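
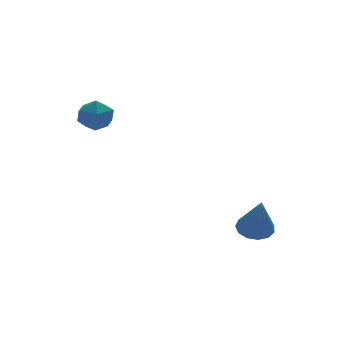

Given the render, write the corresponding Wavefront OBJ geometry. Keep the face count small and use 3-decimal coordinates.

v -2.588 3.604 2.094
v -2.147 3.374 2.861
v -3.333 2.326 2.139
v -2.892 2.096 2.906
v -3.501 2.779 2.916
v -3.04 3.569 2.888
v -2.44 2.131 2.112
v -1.979 2.921 2.084
v -2.055 2.464 2.873
v -2.711 2.864 3.369
v -2.769 2.836 1.631
v -3.425 3.236 2.127
v 2.734 -1.685 -3.117
v 3.401 -2.164 -3.296
v 2.646 -2.515 -1.223
v 3.571 -1.762 -3.112
v 3.474 -1.335 -2.93
v 3.143 -1.02 -2.807
v 2.682 -0.916 -2.783
v 2.237 -1.057 -2.865
v 1.95 -1.396 -3.027
v 1.912 -1.828 -3.218
v 2.135 -2.214 -3.377
v 2.548 -2.432 -3.453
v 3.02 -2.414 -3.423
f 1 12 6
f 1 6 2
f 1 2 8
f 1 8 11
f 1 11 12
f 2 6 10
f 6 12 5
f 12 11 3
f 11 8 7
f 8 2 9
f 4 10 5
f 4 5 3
f 4 3 7
f 4 7 9
f 4 9 10
f 5 10 6
f 3 5 12
f 7 3 11
f 9 7 8
f 10 9 2
f 14 13 16
f 14 16 15
f 16 13 17
f 16 17 15
f 17 13 18
f 17 18 15
f 18 13 19
f 18 19 15
f 19 13 20
f 19 20 15
f 20 13 21
f 20 21 15
f 21 13 22
f 21 22 15
f 22 13 23
f 22 23 15
f 23 13 24
f 23 24 15
f 24 13 25
f 24 25 15
f 25 13 14
f 25 14 15



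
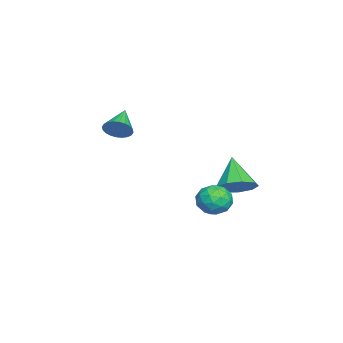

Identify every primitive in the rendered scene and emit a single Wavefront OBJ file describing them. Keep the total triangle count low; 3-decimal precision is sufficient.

v 1.726 3.034 -0.091
v 2.563 3.043 -0.373
v 1.837 1.637 0.193
v 2.674 1.646 -0.089
v 2.456 2.061 0.66
v 2.387 2.924 0.484
v 2.013 1.756 -0.664
v 1.944 2.619 -0.84
v 2.74 2.253 -0.727
v 3.014 2.441 0.091
v 1.386 2.239 -0.271
v 1.66 2.427 0.547
v 2.135 3.161 -0.257
v 2.265 1.519 0.077
v 2.137 1.763 0.517
v 2.629 1.768 0.351
v 2.031 3.091 0.247
v 2.523 3.096 0.081
v 2.46 2.519 0.688
v 1.877 1.584 -0.261
v 2.369 1.589 -0.427
v 1.771 2.912 -0.531
v 2.263 2.917 -0.697
v 1.94 2.161 -0.868
v 2.731 2.702 -0.631
v 2.796 1.881 -0.464
v 2.408 1.946 -0.802
v 2.367 2.453 -0.905
v 2.892 2.813 -0.15
v 2.957 1.992 0.017
v 2.829 2.235 0.457
v 2.788 2.743 0.354
v 2.996 2.349 -0.358
v 1.443 2.688 -0.197
v 1.508 1.867 -0.03
v 1.612 1.937 -0.534
v 1.571 2.445 -0.637
v 1.604 2.799 0.284
v 1.669 1.978 0.451
v 2.033 2.227 0.725
v 1.992 2.734 0.622
v 1.404 2.331 0.178
v -0.672 -2.605 2.659
v -0.328 -2.451 3.285
v -2.008 -2.555 3.381
v -0.375 -2.19 3.181
v -0.466 -1.992 2.997
v -0.589 -1.887 2.763
v -0.724 -1.892 2.512
v -0.851 -2.006 2.284
v -0.951 -2.21 2.113
v -1.009 -2.475 2.025
v -1.015 -2.76 2.034
v -0.969 -3.021 2.138
v -0.877 -3.219 2.321
v -0.754 -3.323 2.556
v -0.619 -3.318 2.807
v -0.492 -3.205 3.035
v -0.392 -3 3.206
v -0.334 -2.735 3.294
v -3.379 2.444 -1.775
v -2.837 1.568 -1.575
v -4.601 2.016 -0.345
v -2.574 2.113 -1.187
v -2.689 2.813 -1.075
v -3.126 3.341 -1.29
v -3.681 3.449 -1.732
v -4.095 3.087 -2.195
v -4.174 2.425 -2.461
v -3.881 1.772 -2.406
v -3.353 1.433 -2.056
f 1 38 17
f 38 12 41
f 17 41 6
f 38 41 17
f 1 17 13
f 17 6 18
f 13 18 2
f 17 18 13
f 1 13 22
f 13 2 23
f 22 23 8
f 13 23 22
f 1 22 34
f 22 8 37
f 34 37 11
f 22 37 34
f 1 34 38
f 34 11 42
f 38 42 12
f 34 42 38
f 2 18 29
f 18 6 32
f 29 32 10
f 18 32 29
f 6 41 19
f 41 12 40
f 19 40 5
f 41 40 19
f 12 42 39
f 42 11 35
f 39 35 3
f 42 35 39
f 11 37 36
f 37 8 24
f 36 24 7
f 37 24 36
f 8 23 28
f 23 2 25
f 28 25 9
f 23 25 28
f 4 30 16
f 30 10 31
f 16 31 5
f 30 31 16
f 4 16 14
f 16 5 15
f 14 15 3
f 16 15 14
f 4 14 21
f 14 3 20
f 21 20 7
f 14 20 21
f 4 21 26
f 21 7 27
f 26 27 9
f 21 27 26
f 4 26 30
f 26 9 33
f 30 33 10
f 26 33 30
f 5 31 19
f 31 10 32
f 19 32 6
f 31 32 19
f 3 15 39
f 15 5 40
f 39 40 12
f 15 40 39
f 7 20 36
f 20 3 35
f 36 35 11
f 20 35 36
f 9 27 28
f 27 7 24
f 28 24 8
f 27 24 28
f 10 33 29
f 33 9 25
f 29 25 2
f 33 25 29
f 44 43 46
f 44 46 45
f 46 43 47
f 46 47 45
f 47 43 48
f 47 48 45
f 48 43 49
f 48 49 45
f 49 43 50
f 49 50 45
f 50 43 51
f 50 51 45
f 51 43 52
f 51 52 45
f 52 43 53
f 52 53 45
f 53 43 54
f 53 54 45
f 54 43 55
f 54 55 45
f 55 43 56
f 55 56 45
f 56 43 57
f 56 57 45
f 57 43 58
f 57 58 45
f 58 43 59
f 58 59 45
f 59 43 60
f 59 60 45
f 60 43 44
f 60 44 45
f 62 61 64
f 62 64 63
f 64 61 65
f 64 65 63
f 65 61 66
f 65 66 63
f 66 61 67
f 66 67 63
f 67 61 68
f 67 68 63
f 68 61 69
f 68 69 63
f 69 61 70
f 69 70 63
f 70 61 71
f 70 71 63
f 71 61 62
f 71 62 63



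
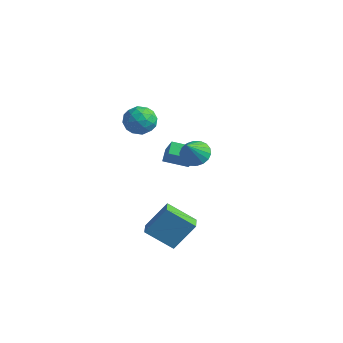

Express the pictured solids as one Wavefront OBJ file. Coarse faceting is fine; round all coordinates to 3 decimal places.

v 2.184 -3.582 -4.311
v 0.781 -4.488 -3.14
v 1.44 -2.758 -4.566
v 0.036 -3.664 -3.395
v 2.844 -2.476 -2.665
v 1.44 -3.382 -1.494
v 2.099 -1.652 -2.92
v 0.696 -2.558 -1.749
v -1.985 0.302 -0.181
v -2.394 0.989 0.331
v -2.904 0.717 -1.474
v -3.314 1.405 -0.962
v -0.846 1.335 -0.658
v -1.256 2.023 -0.146
v -1.766 1.751 -1.951
v -2.175 2.438 -1.439
v 2.218 -1.913 2.837
v 3.026 -2.111 2.468
v 2.562 -2.987 4.163
v 3.11 -1.793 2.704
v 3.018 -1.498 2.966
v 2.767 -1.286 3.203
v 2.407 -1.198 3.367
v 2.01 -1.252 3.426
v 1.655 -1.437 3.369
v 1.41 -1.716 3.207
v 1.326 -2.034 2.971
v 1.419 -2.328 2.708
v 1.669 -2.541 2.472
v 2.029 -2.629 2.307
v 2.426 -2.575 2.248
v 2.782 -2.39 2.305
v -1.295 -1.618 4.586
v -0.825 -1.888 3.685
v -2.555 -2.712 4.255
v -2.085 -2.982 3.354
v -1.653 -3.252 4.274
v -0.874 -2.576 4.478
v -2.506 -2.024 3.462
v -1.727 -1.348 3.666
v -1.573 -2.139 2.99
v -1.046 -2.898 3.492
v -2.334 -1.702 4.448
v -1.807 -2.461 4.95
v -0.949 -1.657 4.164
v -2.431 -2.943 3.776
v -2.177 -3.102 4.317
v -1.901 -3.26 3.787
v -0.978 -2.061 4.631
v -0.702 -2.22 4.101
v -1.189 -3.022 4.448
v -2.678 -2.38 3.839
v -2.402 -2.539 3.309
v -1.479 -1.34 4.153
v -1.203 -1.498 3.623
v -2.191 -1.578 3.492
v -1.113 -1.963 3.226
v -1.853 -2.606 3.032
v -2.101 -2.043 3.095
v -1.643 -1.646 3.215
v -0.803 -2.409 3.522
v -1.544 -3.052 3.327
v -1.29 -3.211 3.868
v -0.832 -2.813 3.988
v -1.243 -2.557 3.113
v -1.836 -1.548 4.613
v -2.577 -2.191 4.418
v -2.548 -1.787 3.952
v -2.09 -1.389 4.072
v -1.527 -1.994 4.908
v -2.267 -2.637 4.714
v -1.737 -2.954 4.725
v -1.279 -2.557 4.845
v -2.137 -2.043 4.827
f 2 4 1
f 5 2 1
f 1 4 3
f 3 5 1
f 2 8 4
f 6 2 5
f 6 8 2
f 4 8 3
f 7 5 3
f 3 8 7
f 7 6 5
f 8 6 7
f 10 12 9
f 13 10 9
f 9 12 11
f 11 13 9
f 10 16 12
f 14 10 13
f 14 16 10
f 12 16 11
f 15 13 11
f 11 16 15
f 15 14 13
f 16 14 15
f 18 17 20
f 18 20 19
f 20 17 21
f 20 21 19
f 21 17 22
f 21 22 19
f 22 17 23
f 22 23 19
f 23 17 24
f 23 24 19
f 24 17 25
f 24 25 19
f 25 17 26
f 25 26 19
f 26 17 27
f 26 27 19
f 27 17 28
f 27 28 19
f 28 17 29
f 28 29 19
f 29 17 30
f 29 30 19
f 30 17 31
f 30 31 19
f 31 17 32
f 31 32 19
f 32 17 18
f 32 18 19
f 33 70 49
f 70 44 73
f 49 73 38
f 70 73 49
f 33 49 45
f 49 38 50
f 45 50 34
f 49 50 45
f 33 45 54
f 45 34 55
f 54 55 40
f 45 55 54
f 33 54 66
f 54 40 69
f 66 69 43
f 54 69 66
f 33 66 70
f 66 43 74
f 70 74 44
f 66 74 70
f 34 50 61
f 50 38 64
f 61 64 42
f 50 64 61
f 38 73 51
f 73 44 72
f 51 72 37
f 73 72 51
f 44 74 71
f 74 43 67
f 71 67 35
f 74 67 71
f 43 69 68
f 69 40 56
f 68 56 39
f 69 56 68
f 40 55 60
f 55 34 57
f 60 57 41
f 55 57 60
f 36 62 48
f 62 42 63
f 48 63 37
f 62 63 48
f 36 48 46
f 48 37 47
f 46 47 35
f 48 47 46
f 36 46 53
f 46 35 52
f 53 52 39
f 46 52 53
f 36 53 58
f 53 39 59
f 58 59 41
f 53 59 58
f 36 58 62
f 58 41 65
f 62 65 42
f 58 65 62
f 37 63 51
f 63 42 64
f 51 64 38
f 63 64 51
f 35 47 71
f 47 37 72
f 71 72 44
f 47 72 71
f 39 52 68
f 52 35 67
f 68 67 43
f 52 67 68
f 41 59 60
f 59 39 56
f 60 56 40
f 59 56 60
f 42 65 61
f 65 41 57
f 61 57 34
f 65 57 61



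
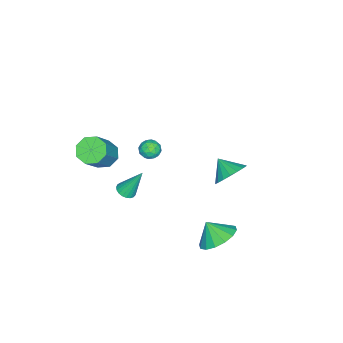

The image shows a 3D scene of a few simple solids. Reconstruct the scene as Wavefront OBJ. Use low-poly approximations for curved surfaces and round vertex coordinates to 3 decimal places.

v 2.255 4.086 -3.309
v 3.091 3.529 -3.649
v 2.165 3.414 -2.431
v 3.302 3.92 -3.328
v 3.233 4.356 -3.002
v 2.902 4.72 -2.758
v 2.397 4.913 -2.662
v 1.855 4.885 -2.74
v 1.42 4.643 -2.97
v 1.208 4.251 -3.291
v 1.278 3.815 -3.617
v 1.609 3.452 -3.861
v 2.113 3.258 -3.957
v 2.656 3.287 -3.879
v 0.329 -1.699 -3.865
v 0.83 -1.856 -3.703
v 0.071 -0.901 -2.295
v 0.873 -1.653 -3.799
v 0.821 -1.458 -3.907
v 0.684 -1.304 -4.007
v 0.486 -1.219 -4.083
v 0.261 -1.217 -4.121
v 0.047 -1.298 -4.115
v -0.118 -1.449 -4.066
v -0.206 -1.643 -3.981
v -0.201 -1.846 -3.877
v -0.105 -2.024 -3.771
v 0.067 -2.146 -3.681
v 0.283 -2.191 -3.623
v 0.508 -2.15 -3.606
v 0.701 -2.032 -3.635
v -2.422 2.813 -3.264
v -1.756 3.052 -2.601
v -2.778 1.947 -2.596
v -2.099 3.285 -2.481
v -2.506 3.425 -2.516
v -2.896 3.443 -2.7
v -3.193 3.337 -2.995
v -3.337 3.127 -3.343
v -3.299 2.855 -3.676
v -3.089 2.574 -3.928
v -2.746 2.341 -4.047
v -2.339 2.201 -4.012
v -1.949 2.182 -3.829
v -1.652 2.288 -3.534
v -1.508 2.499 -3.185
v -1.545 2.771 -2.852
v -2.993 -1.38 -3.839
v -2.631 -1.715 -3.446
v -3.569 -2.205 -4.014
v -3.207 -2.54 -3.621
v -3.581 -2.086 -3.394
v -3.226 -1.576 -3.286
v -2.974 -2.344 -4.174
v -2.619 -1.834 -4.066
v -2.62 -2.311 -3.653
v -2.995 -2.152 -3.171
v -3.205 -1.768 -4.289
v -3.58 -1.609 -3.807
v -2.762 -1.475 -3.627
v -3.438 -2.445 -3.833
v -3.658 -2.178 -3.7
v -3.446 -2.375 -3.469
v -3.111 -1.393 -3.533
v -2.898 -1.591 -3.302
v -3.457 -1.809 -3.272
v -3.302 -2.329 -4.158
v -3.089 -2.527 -3.927
v -2.754 -1.545 -3.991
v -2.542 -1.742 -3.76
v -2.743 -2.111 -4.188
v -2.542 -2.023 -3.518
v -2.88 -2.508 -3.621
v -2.744 -2.392 -3.946
v -2.535 -2.092 -3.882
v -2.763 -1.929 -3.235
v -3.101 -2.414 -3.338
v -3.321 -2.147 -3.204
v -3.112 -1.847 -3.141
v -2.756 -2.279 -3.356
v -3.099 -1.506 -4.122
v -3.437 -1.991 -4.225
v -3.088 -2.073 -4.319
v -2.879 -1.773 -4.256
v -3.32 -1.412 -3.839
v -3.658 -1.897 -3.942
v -3.665 -1.828 -3.578
v -3.456 -1.528 -3.514
v -3.444 -1.641 -4.104
v 1.141 -2.492 -0.389
v 1.574 -3.077 -0.745
v 2.891 -3.053 0.812
v 2.459 -2.468 1.169
v 1.76 -2.509 -0.912
v 3.077 -2.485 0.646
v 1.584 -1.931 -0.771
v 2.901 -1.908 0.786
v 1.148 -1.682 -0.407
v 2.466 -1.658 1.15
v 0.709 -1.907 -0.032
v 2.026 -1.883 1.525
v 0.523 -2.475 0.134
v 1.84 -2.451 1.692
v 0.699 -3.052 -0.006
v 2.016 -3.029 1.551
v 1.134 -3.302 -0.37
v 2.452 -3.278 1.187
f 2 1 4
f 2 4 3
f 4 1 5
f 4 5 3
f 5 1 6
f 5 6 3
f 6 1 7
f 6 7 3
f 7 1 8
f 7 8 3
f 8 1 9
f 8 9 3
f 9 1 10
f 9 10 3
f 10 1 11
f 10 11 3
f 11 1 12
f 11 12 3
f 12 1 13
f 12 13 3
f 13 1 14
f 13 14 3
f 14 1 2
f 14 2 3
f 16 15 18
f 16 18 17
f 18 15 19
f 18 19 17
f 19 15 20
f 19 20 17
f 20 15 21
f 20 21 17
f 21 15 22
f 21 22 17
f 22 15 23
f 22 23 17
f 23 15 24
f 23 24 17
f 24 15 25
f 24 25 17
f 25 15 26
f 25 26 17
f 26 15 27
f 26 27 17
f 27 15 28
f 27 28 17
f 28 15 29
f 28 29 17
f 29 15 30
f 29 30 17
f 30 15 31
f 30 31 17
f 31 15 16
f 31 16 17
f 33 32 35
f 33 35 34
f 35 32 36
f 35 36 34
f 36 32 37
f 36 37 34
f 37 32 38
f 37 38 34
f 38 32 39
f 38 39 34
f 39 32 40
f 39 40 34
f 40 32 41
f 40 41 34
f 41 32 42
f 41 42 34
f 42 32 43
f 42 43 34
f 43 32 44
f 43 44 34
f 44 32 45
f 44 45 34
f 45 32 46
f 45 46 34
f 46 32 47
f 46 47 34
f 47 32 33
f 47 33 34
f 48 85 64
f 85 59 88
f 64 88 53
f 85 88 64
f 48 64 60
f 64 53 65
f 60 65 49
f 64 65 60
f 48 60 69
f 60 49 70
f 69 70 55
f 60 70 69
f 48 69 81
f 69 55 84
f 81 84 58
f 69 84 81
f 48 81 85
f 81 58 89
f 85 89 59
f 81 89 85
f 49 65 76
f 65 53 79
f 76 79 57
f 65 79 76
f 53 88 66
f 88 59 87
f 66 87 52
f 88 87 66
f 59 89 86
f 89 58 82
f 86 82 50
f 89 82 86
f 58 84 83
f 84 55 71
f 83 71 54
f 84 71 83
f 55 70 75
f 70 49 72
f 75 72 56
f 70 72 75
f 51 77 63
f 77 57 78
f 63 78 52
f 77 78 63
f 51 63 61
f 63 52 62
f 61 62 50
f 63 62 61
f 51 61 68
f 61 50 67
f 68 67 54
f 61 67 68
f 51 68 73
f 68 54 74
f 73 74 56
f 68 74 73
f 51 73 77
f 73 56 80
f 77 80 57
f 73 80 77
f 52 78 66
f 78 57 79
f 66 79 53
f 78 79 66
f 50 62 86
f 62 52 87
f 86 87 59
f 62 87 86
f 54 67 83
f 67 50 82
f 83 82 58
f 67 82 83
f 56 74 75
f 74 54 71
f 75 71 55
f 74 71 75
f 57 80 76
f 80 56 72
f 76 72 49
f 80 72 76
f 91 90 94
f 91 94 92
f 92 94 95
f 92 95 93
f 94 90 96
f 94 96 95
f 95 96 97
f 95 97 93
f 96 90 98
f 96 98 97
f 97 98 99
f 97 99 93
f 98 90 100
f 98 100 99
f 99 100 101
f 99 101 93
f 100 90 102
f 100 102 101
f 101 102 103
f 101 103 93
f 102 90 104
f 102 104 103
f 103 104 105
f 103 105 93
f 104 90 106
f 104 106 105
f 105 106 107
f 105 107 93
f 106 90 91
f 106 91 107
f 107 91 92
f 107 92 93



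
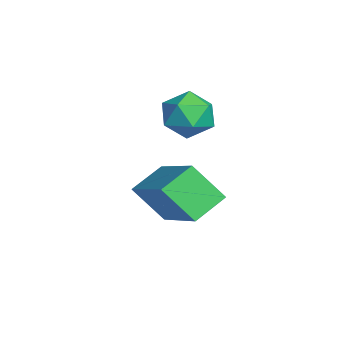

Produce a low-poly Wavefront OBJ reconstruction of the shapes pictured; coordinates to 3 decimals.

v -1.439 0.554 1.605
v -0.827 0.408 1.898
v -1.413 -0.428 1.062
v -0.801 -0.574 1.355
v -1.377 -0.558 1.742
v -1.393 0.049 2.078
v -0.847 -0.069 0.882
v -0.863 0.538 1.218
v -0.461 0.023 1.452
v -0.789 -0.279 1.983
v -1.451 0.259 0.977
v -1.779 -0.043 1.508
v 0.148 -0.665 -1.062
v -0.141 -1.347 -0.235
v -0.294 0.027 -0.647
v -0.583 -0.655 0.18
v 1.823 -0.185 -0.08
v 1.534 -0.867 0.747
v 1.381 0.507 0.335
v 1.092 -0.175 1.162
f 1 12 6
f 1 6 2
f 1 2 8
f 1 8 11
f 1 11 12
f 2 6 10
f 6 12 5
f 12 11 3
f 11 8 7
f 8 2 9
f 4 10 5
f 4 5 3
f 4 3 7
f 4 7 9
f 4 9 10
f 5 10 6
f 3 5 12
f 7 3 11
f 9 7 8
f 10 9 2
f 14 16 13
f 17 14 13
f 13 16 15
f 15 17 13
f 14 20 16
f 18 14 17
f 18 20 14
f 16 20 15
f 19 17 15
f 15 20 19
f 19 18 17
f 20 18 19



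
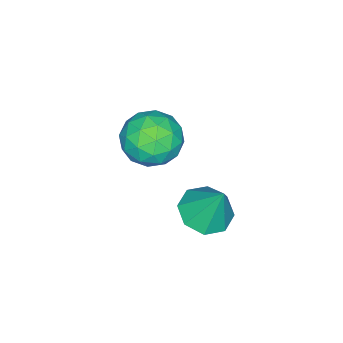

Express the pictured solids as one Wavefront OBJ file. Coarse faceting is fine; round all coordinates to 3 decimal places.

v -1.777 1.937 2.581
v -0.913 1.725 2.589
v -1.623 2.623 4.019
v -1.029 2.336 2.311
v -1.584 2.713 2.19
v -2.252 2.635 2.299
v -2.642 2.149 2.573
v -2.525 1.538 2.852
v -1.971 1.161 2.973
v -1.303 1.239 2.864
v -4.151 -0.365 2.507
v -3.699 -0.689 1.577
v -4.241 -2.031 3.043
v -3.789 -2.355 2.113
v -3.203 -1.802 2.837
v -3.147 -0.772 2.505
v -4.793 -1.948 2.115
v -4.737 -0.918 1.783
v -4.096 -1.667 1.335
v -3.113 -1.577 1.781
v -4.827 -1.143 2.839
v -3.844 -1.053 3.285
v -3.917 -0.381 1.995
v -4.023 -2.339 2.625
v -3.678 -2.014 3.05
v -3.413 -2.204 2.504
v -3.592 -0.43 2.54
v -3.327 -0.62 1.994
v -3.035 -1.274 2.734
v -4.613 -2.1 2.626
v -4.348 -2.29 2.08
v -4.527 -0.516 2.116
v -4.262 -0.706 1.57
v -4.905 -1.446 1.886
v -3.885 -1.146 1.306
v -3.938 -2.125 1.621
v -4.528 -1.886 1.622
v -4.495 -1.281 1.427
v -3.307 -1.093 1.568
v -3.36 -2.072 1.883
v -3.016 -1.747 2.309
v -2.983 -1.142 2.114
v -3.54 -1.668 1.426
v -4.58 -0.648 2.737
v -4.633 -1.627 3.052
v -4.957 -1.578 2.506
v -4.924 -0.973 2.311
v -4.002 -0.595 2.999
v -4.055 -1.574 3.314
v -3.445 -1.439 3.193
v -3.412 -0.834 2.998
v -4.4 -1.052 3.194
f 2 1 4
f 2 4 3
f 4 1 5
f 4 5 3
f 5 1 6
f 5 6 3
f 6 1 7
f 6 7 3
f 7 1 8
f 7 8 3
f 8 1 9
f 8 9 3
f 9 1 10
f 9 10 3
f 10 1 2
f 10 2 3
f 11 48 27
f 48 22 51
f 27 51 16
f 48 51 27
f 11 27 23
f 27 16 28
f 23 28 12
f 27 28 23
f 11 23 32
f 23 12 33
f 32 33 18
f 23 33 32
f 11 32 44
f 32 18 47
f 44 47 21
f 32 47 44
f 11 44 48
f 44 21 52
f 48 52 22
f 44 52 48
f 12 28 39
f 28 16 42
f 39 42 20
f 28 42 39
f 16 51 29
f 51 22 50
f 29 50 15
f 51 50 29
f 22 52 49
f 52 21 45
f 49 45 13
f 52 45 49
f 21 47 46
f 47 18 34
f 46 34 17
f 47 34 46
f 18 33 38
f 33 12 35
f 38 35 19
f 33 35 38
f 14 40 26
f 40 20 41
f 26 41 15
f 40 41 26
f 14 26 24
f 26 15 25
f 24 25 13
f 26 25 24
f 14 24 31
f 24 13 30
f 31 30 17
f 24 30 31
f 14 31 36
f 31 17 37
f 36 37 19
f 31 37 36
f 14 36 40
f 36 19 43
f 40 43 20
f 36 43 40
f 15 41 29
f 41 20 42
f 29 42 16
f 41 42 29
f 13 25 49
f 25 15 50
f 49 50 22
f 25 50 49
f 17 30 46
f 30 13 45
f 46 45 21
f 30 45 46
f 19 37 38
f 37 17 34
f 38 34 18
f 37 34 38
f 20 43 39
f 43 19 35
f 39 35 12
f 43 35 39



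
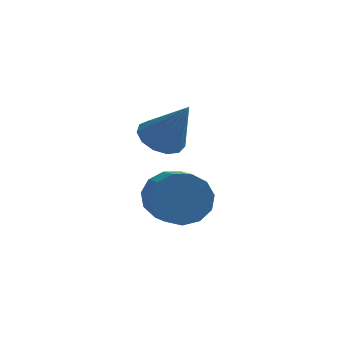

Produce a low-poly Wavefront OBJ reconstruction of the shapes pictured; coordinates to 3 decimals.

v -1.215 -1.758 -0.401
v -0.664 -1.917 -1.183
v -0.114 -3.362 -0.501
v -0.665 -3.202 0.281
v -0.355 -1.633 -0.832
v 0.195 -3.078 -0.15
v -0.32 -1.39 -0.344
v 0.231 -2.835 0.338
v -0.568 -1.263 0.126
v -0.018 -2.708 0.807
v -1.022 -1.293 0.428
v -0.472 -2.738 1.11
v -1.538 -1.47 0.468
v -0.987 -2.915 1.15
v -1.951 -1.739 0.231
v -1.4 -3.184 0.913
v -2.13 -2.014 -0.206
v -1.58 -3.459 0.476
v -2.019 -2.207 -0.705
v -1.469 -3.652 -0.023
v -1.653 -2.258 -1.107
v -1.102 -3.703 -0.426
v -1.148 -2.149 -1.286
v -0.597 -3.594 -0.604
v -1.536 -1.852 2.131
v -0.94 -2.174 1.687
v -0.624 -2.288 3.669
v -0.833 -1.734 1.747
v -0.948 -1.332 1.93
v -1.251 -1.095 2.176
v -1.643 -1.099 2.409
v -2.002 -1.341 2.553
v -2.213 -1.746 2.563
v -2.209 -2.184 2.436
v -1.991 -2.517 2.213
v -1.629 -2.639 1.963
v -1.237 -2.511 1.767
f 2 1 5
f 2 5 3
f 3 5 6
f 3 6 4
f 5 1 7
f 5 7 6
f 6 7 8
f 6 8 4
f 7 1 9
f 7 9 8
f 8 9 10
f 8 10 4
f 9 1 11
f 9 11 10
f 10 11 12
f 10 12 4
f 11 1 13
f 11 13 12
f 12 13 14
f 12 14 4
f 13 1 15
f 13 15 14
f 14 15 16
f 14 16 4
f 15 1 17
f 15 17 16
f 16 17 18
f 16 18 4
f 17 1 19
f 17 19 18
f 18 19 20
f 18 20 4
f 19 1 21
f 19 21 20
f 20 21 22
f 20 22 4
f 21 1 23
f 21 23 22
f 22 23 24
f 22 24 4
f 23 1 2
f 23 2 24
f 24 2 3
f 24 3 4
f 26 25 28
f 26 28 27
f 28 25 29
f 28 29 27
f 29 25 30
f 29 30 27
f 30 25 31
f 30 31 27
f 31 25 32
f 31 32 27
f 32 25 33
f 32 33 27
f 33 25 34
f 33 34 27
f 34 25 35
f 34 35 27
f 35 25 36
f 35 36 27
f 36 25 37
f 36 37 27
f 37 25 26
f 37 26 27



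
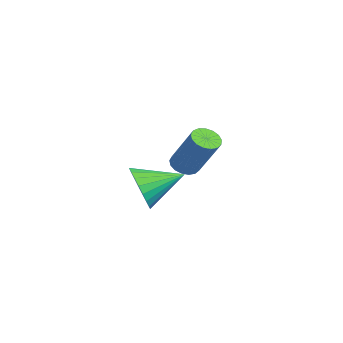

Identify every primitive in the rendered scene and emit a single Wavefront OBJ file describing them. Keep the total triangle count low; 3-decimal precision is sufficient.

v -3.447 0.66 1.102
v -3.045 0.242 0.995
v -1.991 0.841 2.611
v -2.393 1.26 2.718
v -2.95 0.465 0.851
v -1.896 1.064 2.466
v -2.969 0.733 0.764
v -1.915 1.332 2.379
v -3.098 0.984 0.754
v -2.044 1.583 2.37
v -3.306 1.161 0.824
v -2.252 1.761 2.44
v -3.547 1.224 0.958
v -2.493 1.823 2.574
v -3.764 1.157 1.125
v -2.711 1.756 2.741
v -3.91 0.977 1.287
v -2.856 1.576 2.902
v -3.949 0.724 1.406
v -2.895 1.323 3.022
v -3.873 0.456 1.456
v -2.819 1.056 3.071
v -3.7 0.236 1.424
v -2.646 0.835 3.04
v -3.468 0.112 1.319
v -2.414 0.711 2.935
v -3.232 0.114 1.164
v -2.178 0.714 2.78
v 0.863 -1.558 1.748
v 1.333 -1.272 0.974
v 0.837 -0.042 2.292
v 0.982 -1.238 0.862
v 0.612 -1.252 0.885
v 0.281 -1.313 1.039
v 0.038 -1.412 1.301
v -0.079 -1.532 1.632
v -0.053 -1.656 1.98
v 0.113 -1.766 2.293
v 0.393 -1.843 2.523
v 0.744 -1.878 2.635
v 1.114 -1.863 2.612
v 1.446 -1.802 2.458
v 1.688 -1.704 2.196
v 1.806 -1.583 1.865
v 1.779 -1.459 1.517
v 1.613 -1.35 1.204
f 2 1 5
f 2 5 3
f 3 5 6
f 3 6 4
f 5 1 7
f 5 7 6
f 6 7 8
f 6 8 4
f 7 1 9
f 7 9 8
f 8 9 10
f 8 10 4
f 9 1 11
f 9 11 10
f 10 11 12
f 10 12 4
f 11 1 13
f 11 13 12
f 12 13 14
f 12 14 4
f 13 1 15
f 13 15 14
f 14 15 16
f 14 16 4
f 15 1 17
f 15 17 16
f 16 17 18
f 16 18 4
f 17 1 19
f 17 19 18
f 18 19 20
f 18 20 4
f 19 1 21
f 19 21 20
f 20 21 22
f 20 22 4
f 21 1 23
f 21 23 22
f 22 23 24
f 22 24 4
f 23 1 25
f 23 25 24
f 24 25 26
f 24 26 4
f 25 1 27
f 25 27 26
f 26 27 28
f 26 28 4
f 27 1 2
f 27 2 28
f 28 2 3
f 28 3 4
f 30 29 32
f 30 32 31
f 32 29 33
f 32 33 31
f 33 29 34
f 33 34 31
f 34 29 35
f 34 35 31
f 35 29 36
f 35 36 31
f 36 29 37
f 36 37 31
f 37 29 38
f 37 38 31
f 38 29 39
f 38 39 31
f 39 29 40
f 39 40 31
f 40 29 41
f 40 41 31
f 41 29 42
f 41 42 31
f 42 29 43
f 42 43 31
f 43 29 44
f 43 44 31
f 44 29 45
f 44 45 31
f 45 29 46
f 45 46 31
f 46 29 30
f 46 30 31



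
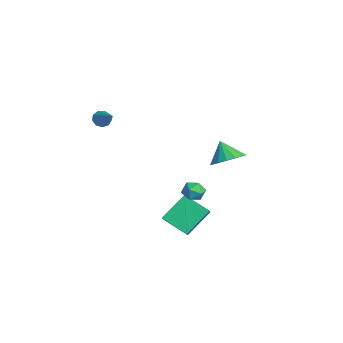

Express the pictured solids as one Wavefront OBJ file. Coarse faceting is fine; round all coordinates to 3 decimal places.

v 3.172 -2.393 -2.784
v 2.759 -1.094 -1.639
v 2.549 -2.135 -3.301
v 2.136 -0.836 -2.156
v 4.164 -1.444 -3.504
v 3.751 -0.145 -2.359
v 3.541 -1.186 -4.021
v 3.128 0.113 -2.876
v -3.886 -3.362 0.612
v -3.675 -3.062 0.216
v -2.574 -3.158 1.468
v -3.862 -2.847 0.452
v -4.06 -2.874 0.762
v -4.177 -3.129 1.003
v -4.158 -3.493 1.06
v -4.012 -3.796 0.908
v -3.807 -3.896 0.618
v -3.639 -3.747 0.325
v -3.587 -3.417 0.166
v 3.713 -0.314 -0.864
v 3.927 -0.672 -1.365
v 3.353 -1.188 -0.395
v 3.567 -1.546 -0.896
v 3.994 -1.261 -0.493
v 4.216 -0.721 -0.783
v 3.064 -1.139 -0.977
v 3.286 -0.599 -1.267
v 3.526 -1.181 -1.435
v 4.1 -1.257 -1.136
v 3.18 -0.603 -0.624
v 3.754 -0.679 -0.325
v 1.32 1.672 -0.467
v 2.092 1.753 0.097
v 0.6 1.468 0.547
v 1.931 2.182 0.069
v 1.63 2.495 -0.082
v 1.258 2.619 -0.321
v 0.899 2.526 -0.593
v 0.638 2.238 -0.837
v 0.532 1.82 -0.996
v 0.607 1.368 -1.034
v 0.845 0.986 -0.942
v 1.192 0.761 -0.741
v 1.568 0.745 -0.478
v 1.887 0.941 -0.212
v 2.076 1.305 -0.004
f 2 4 1
f 5 2 1
f 1 4 3
f 3 5 1
f 2 8 4
f 6 2 5
f 6 8 2
f 4 8 3
f 7 5 3
f 3 8 7
f 7 6 5
f 8 6 7
f 10 9 12
f 10 12 11
f 12 9 13
f 12 13 11
f 13 9 14
f 13 14 11
f 14 9 15
f 14 15 11
f 15 9 16
f 15 16 11
f 16 9 17
f 16 17 11
f 17 9 18
f 17 18 11
f 18 9 19
f 18 19 11
f 19 9 10
f 19 10 11
f 20 31 25
f 20 25 21
f 20 21 27
f 20 27 30
f 20 30 31
f 21 25 29
f 25 31 24
f 31 30 22
f 30 27 26
f 27 21 28
f 23 29 24
f 23 24 22
f 23 22 26
f 23 26 28
f 23 28 29
f 24 29 25
f 22 24 31
f 26 22 30
f 28 26 27
f 29 28 21
f 33 32 35
f 33 35 34
f 35 32 36
f 35 36 34
f 36 32 37
f 36 37 34
f 37 32 38
f 37 38 34
f 38 32 39
f 38 39 34
f 39 32 40
f 39 40 34
f 40 32 41
f 40 41 34
f 41 32 42
f 41 42 34
f 42 32 43
f 42 43 34
f 43 32 44
f 43 44 34
f 44 32 45
f 44 45 34
f 45 32 46
f 45 46 34
f 46 32 33
f 46 33 34



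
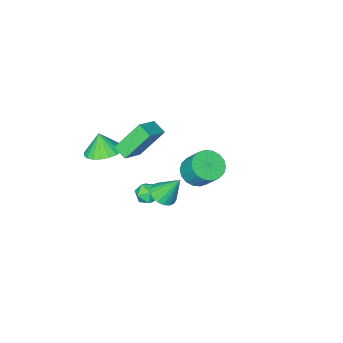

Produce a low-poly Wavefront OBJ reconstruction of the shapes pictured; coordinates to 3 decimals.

v 2.58 1.804 1.407
v 3.188 2.242 1.448
v 2.02 2.456 2.793
v 2.974 2.429 1.273
v 2.681 2.492 1.125
v 2.369 2.419 1.033
v 2.099 2.224 1.015
v 1.923 1.946 1.075
v 1.879 1.64 1.2
v 1.973 1.367 1.367
v 2.187 1.18 1.542
v 2.48 1.117 1.69
v 2.792 1.19 1.782
v 3.062 1.385 1.8
v 3.237 1.663 1.74
v 3.282 1.969 1.615
v 2.011 -2.233 1.965
v 0.864 -1.713 3.607
v 1.884 -1.442 1.625
v 0.737 -0.922 3.268
v 3.183 -1.758 2.632
v 2.036 -1.238 4.275
v 3.056 -0.967 2.293
v 1.909 -0.447 3.935
v -2.744 -3.218 -3.665
v -1.893 -3.578 -3.339
v -1.965 -2.562 -2.029
v -2.816 -2.202 -2.355
v -1.767 -3.245 -3.591
v -1.839 -2.228 -2.281
v -1.835 -2.906 -3.857
v -1.907 -1.89 -2.547
v -2.083 -2.629 -4.086
v -2.155 -1.613 -2.775
v -2.462 -2.469 -4.231
v -2.534 -1.453 -2.92
v -2.897 -2.457 -4.264
v -2.969 -1.441 -2.953
v -3.301 -2.596 -4.178
v -3.373 -1.58 -2.868
v -3.595 -2.858 -3.991
v -3.667 -1.842 -2.681
v -3.721 -3.192 -3.739
v -3.793 -2.175 -2.429
v -3.653 -3.53 -3.473
v -3.725 -2.514 -2.163
v -3.405 -3.807 -3.245
v -3.477 -2.791 -1.934
v -3.026 -3.967 -3.1
v -3.098 -2.951 -1.789
v -2.591 -3.979 -3.067
v -2.663 -2.963 -1.756
v -2.187 -3.84 -3.152
v -2.259 -2.824 -1.842
v 1.209 -1.36 -2.666
v 1.665 -1.015 -2.219
v 1.095 -2.225 -1.881
v 1.551 -1.88 -1.434
v 0.892 -1.605 -1.563
v 0.963 -1.071 -2.048
v 1.797 -2.169 -2.052
v 1.868 -1.635 -2.537
v 2.029 -1.515 -1.84
v 1.469 -1.167 -1.537
v 1.291 -2.073 -2.563
v 0.731 -1.725 -2.26
v 2.821 -3.435 0.816
v 3.755 -2.975 0.949
v 2.859 -3.845 1.964
v 3.48 -2.659 1.07
v 3.091 -2.477 1.148
v 2.655 -2.461 1.168
v 2.248 -2.613 1.128
v 1.94 -2.908 1.033
v 1.784 -3.293 0.901
v 1.808 -3.704 0.754
v 2.007 -4.068 0.617
v 2.346 -4.323 0.515
v 2.768 -4.424 0.465
v 3.199 -4.354 0.476
v 3.564 -4.126 0.545
v 3.801 -3.778 0.661
v 3.869 -3.371 0.804
f 2 1 4
f 2 4 3
f 4 1 5
f 4 5 3
f 5 1 6
f 5 6 3
f 6 1 7
f 6 7 3
f 7 1 8
f 7 8 3
f 8 1 9
f 8 9 3
f 9 1 10
f 9 10 3
f 10 1 11
f 10 11 3
f 11 1 12
f 11 12 3
f 12 1 13
f 12 13 3
f 13 1 14
f 13 14 3
f 14 1 15
f 14 15 3
f 15 1 16
f 15 16 3
f 16 1 2
f 16 2 3
f 18 20 17
f 21 18 17
f 17 20 19
f 19 21 17
f 18 24 20
f 22 18 21
f 22 24 18
f 20 24 19
f 23 21 19
f 19 24 23
f 23 22 21
f 24 22 23
f 26 25 29
f 26 29 27
f 27 29 30
f 27 30 28
f 29 25 31
f 29 31 30
f 30 31 32
f 30 32 28
f 31 25 33
f 31 33 32
f 32 33 34
f 32 34 28
f 33 25 35
f 33 35 34
f 34 35 36
f 34 36 28
f 35 25 37
f 35 37 36
f 36 37 38
f 36 38 28
f 37 25 39
f 37 39 38
f 38 39 40
f 38 40 28
f 39 25 41
f 39 41 40
f 40 41 42
f 40 42 28
f 41 25 43
f 41 43 42
f 42 43 44
f 42 44 28
f 43 25 45
f 43 45 44
f 44 45 46
f 44 46 28
f 45 25 47
f 45 47 46
f 46 47 48
f 46 48 28
f 47 25 49
f 47 49 48
f 48 49 50
f 48 50 28
f 49 25 51
f 49 51 50
f 50 51 52
f 50 52 28
f 51 25 53
f 51 53 52
f 52 53 54
f 52 54 28
f 53 25 26
f 53 26 54
f 54 26 27
f 54 27 28
f 55 66 60
f 55 60 56
f 55 56 62
f 55 62 65
f 55 65 66
f 56 60 64
f 60 66 59
f 66 65 57
f 65 62 61
f 62 56 63
f 58 64 59
f 58 59 57
f 58 57 61
f 58 61 63
f 58 63 64
f 59 64 60
f 57 59 66
f 61 57 65
f 63 61 62
f 64 63 56
f 68 67 70
f 68 70 69
f 70 67 71
f 70 71 69
f 71 67 72
f 71 72 69
f 72 67 73
f 72 73 69
f 73 67 74
f 73 74 69
f 74 67 75
f 74 75 69
f 75 67 76
f 75 76 69
f 76 67 77
f 76 77 69
f 77 67 78
f 77 78 69
f 78 67 79
f 78 79 69
f 79 67 80
f 79 80 69
f 80 67 81
f 80 81 69
f 81 67 82
f 81 82 69
f 82 67 83
f 82 83 69
f 83 67 68
f 83 68 69



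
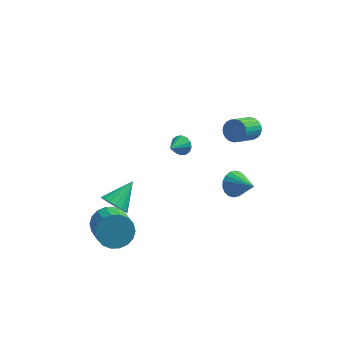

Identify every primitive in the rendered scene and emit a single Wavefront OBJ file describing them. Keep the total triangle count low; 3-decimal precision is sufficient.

v 3.892 0.631 3.26
v 4.514 0.379 3.46
v 3.729 -0.782 4.439
v 3.108 -0.531 4.24
v 4.47 0.569 3.65
v 3.686 -0.592 4.63
v 4.338 0.769 3.781
v 3.554 -0.392 4.761
v 4.139 0.948 3.833
v 3.354 -0.213 4.813
v 3.901 1.078 3.798
v 3.117 -0.083 4.778
v 3.663 1.141 3.681
v 2.878 -0.02 4.661
v 3.459 1.125 3.499
v 2.674 -0.036 4.479
v 3.321 1.035 3.282
v 2.536 -0.126 4.261
v 3.271 0.882 3.061
v 2.486 -0.279 4.04
v 3.314 0.692 2.87
v 2.53 -0.469 3.85
v 3.446 0.492 2.739
v 2.662 -0.669 3.719
v 3.646 0.313 2.687
v 2.861 -0.848 3.667
v 3.883 0.183 2.722
v 3.099 -0.978 3.702
v 4.122 0.12 2.839
v 3.337 -1.041 3.819
v 4.326 0.136 3.021
v 3.541 -1.025 4.001
v 4.464 0.226 3.239
v 3.679 -0.935 4.218
v 0.093 3.316 -1.474
v 0.396 3.502 -0.929
v -0.453 2.424 -0.866
v 0.108 3.676 -0.933
v -0.184 3.754 -1.081
v -0.401 3.714 -1.335
v -0.486 3.568 -1.626
v -0.416 3.354 -1.876
v -0.209 3.13 -2.018
v 0.079 2.956 -2.015
v 0.37 2.878 -1.867
v 0.588 2.918 -1.613
v 0.673 3.064 -1.322
v 0.603 3.278 -1.072
v -3.359 -2.338 -2.736
v -2.423 -2.403 -3.229
v -1.925 -3.986 -2.077
v -2.861 -3.922 -1.584
v -2.332 -2.112 -2.869
v -1.834 -3.696 -1.717
v -2.444 -1.867 -2.482
v -1.947 -3.45 -1.331
v -2.738 -1.714 -2.146
v -2.24 -3.297 -0.994
v -3.154 -1.685 -1.926
v -2.657 -3.269 -0.775
v -3.611 -1.786 -1.867
v -3.114 -3.369 -0.716
v -4.018 -1.996 -1.98
v -3.521 -3.579 -0.828
v -4.295 -2.274 -2.243
v -3.797 -3.857 -1.091
v -4.386 -2.564 -2.603
v -3.888 -4.148 -1.451
v -4.273 -2.81 -2.989
v -3.776 -4.393 -1.838
v -3.98 -2.963 -3.326
v -3.482 -4.546 -2.174
v -3.563 -2.991 -3.545
v -3.066 -4.575 -2.394
v -3.106 -2.891 -3.604
v -2.609 -4.474 -2.453
v -2.699 -2.681 -3.492
v -2.202 -4.264 -2.34
v 3.181 0.1 -1.312
v 3.811 0.325 -1.804
v 4.239 -0.84 -0.388
v 3.814 0.585 -1.543
v 3.691 0.75 -1.235
v 3.468 0.786 -0.943
v 3.188 0.686 -0.725
v 2.906 0.469 -0.622
v 2.679 0.18 -0.657
v 2.551 -0.125 -0.821
v 2.549 -0.386 -1.082
v 2.671 -0.551 -1.39
v 2.895 -0.586 -1.681
v 3.175 -0.486 -1.9
v 3.456 -0.27 -2.003
v 3.683 0.019 -1.968
v -3.177 -1.582 -1.883
v -2.547 -1.618 -2.482
v -2.263 -0.338 -0.997
v -2.806 -1.325 -2.627
v -3.149 -1.092 -2.601
v -3.499 -0.97 -2.41
v -3.775 -0.99 -2.099
v -3.914 -1.144 -1.738
v -3.884 -1.4 -1.411
v -3.692 -1.697 -1.191
v -3.381 -1.968 -1.13
v -3.024 -2.15 -1.242
v -2.702 -2.203 -1.5
v -2.488 -2.113 -1.846
v -2.432 -1.902 -2.201
f 2 1 5
f 2 5 3
f 3 5 6
f 3 6 4
f 5 1 7
f 5 7 6
f 6 7 8
f 6 8 4
f 7 1 9
f 7 9 8
f 8 9 10
f 8 10 4
f 9 1 11
f 9 11 10
f 10 11 12
f 10 12 4
f 11 1 13
f 11 13 12
f 12 13 14
f 12 14 4
f 13 1 15
f 13 15 14
f 14 15 16
f 14 16 4
f 15 1 17
f 15 17 16
f 16 17 18
f 16 18 4
f 17 1 19
f 17 19 18
f 18 19 20
f 18 20 4
f 19 1 21
f 19 21 20
f 20 21 22
f 20 22 4
f 21 1 23
f 21 23 22
f 22 23 24
f 22 24 4
f 23 1 25
f 23 25 24
f 24 25 26
f 24 26 4
f 25 1 27
f 25 27 26
f 26 27 28
f 26 28 4
f 27 1 29
f 27 29 28
f 28 29 30
f 28 30 4
f 29 1 31
f 29 31 30
f 30 31 32
f 30 32 4
f 31 1 33
f 31 33 32
f 32 33 34
f 32 34 4
f 33 1 2
f 33 2 34
f 34 2 3
f 34 3 4
f 36 35 38
f 36 38 37
f 38 35 39
f 38 39 37
f 39 35 40
f 39 40 37
f 40 35 41
f 40 41 37
f 41 35 42
f 41 42 37
f 42 35 43
f 42 43 37
f 43 35 44
f 43 44 37
f 44 35 45
f 44 45 37
f 45 35 46
f 45 46 37
f 46 35 47
f 46 47 37
f 47 35 48
f 47 48 37
f 48 35 36
f 48 36 37
f 50 49 53
f 50 53 51
f 51 53 54
f 51 54 52
f 53 49 55
f 53 55 54
f 54 55 56
f 54 56 52
f 55 49 57
f 55 57 56
f 56 57 58
f 56 58 52
f 57 49 59
f 57 59 58
f 58 59 60
f 58 60 52
f 59 49 61
f 59 61 60
f 60 61 62
f 60 62 52
f 61 49 63
f 61 63 62
f 62 63 64
f 62 64 52
f 63 49 65
f 63 65 64
f 64 65 66
f 64 66 52
f 65 49 67
f 65 67 66
f 66 67 68
f 66 68 52
f 67 49 69
f 67 69 68
f 68 69 70
f 68 70 52
f 69 49 71
f 69 71 70
f 70 71 72
f 70 72 52
f 71 49 73
f 71 73 72
f 72 73 74
f 72 74 52
f 73 49 75
f 73 75 74
f 74 75 76
f 74 76 52
f 75 49 77
f 75 77 76
f 76 77 78
f 76 78 52
f 77 49 50
f 77 50 78
f 78 50 51
f 78 51 52
f 80 79 82
f 80 82 81
f 82 79 83
f 82 83 81
f 83 79 84
f 83 84 81
f 84 79 85
f 84 85 81
f 85 79 86
f 85 86 81
f 86 79 87
f 86 87 81
f 87 79 88
f 87 88 81
f 88 79 89
f 88 89 81
f 89 79 90
f 89 90 81
f 90 79 91
f 90 91 81
f 91 79 92
f 91 92 81
f 92 79 93
f 92 93 81
f 93 79 94
f 93 94 81
f 94 79 80
f 94 80 81
f 96 95 98
f 96 98 97
f 98 95 99
f 98 99 97
f 99 95 100
f 99 100 97
f 100 95 101
f 100 101 97
f 101 95 102
f 101 102 97
f 102 95 103
f 102 103 97
f 103 95 104
f 103 104 97
f 104 95 105
f 104 105 97
f 105 95 106
f 105 106 97
f 106 95 107
f 106 107 97
f 107 95 108
f 107 108 97
f 108 95 109
f 108 109 97
f 109 95 96
f 109 96 97



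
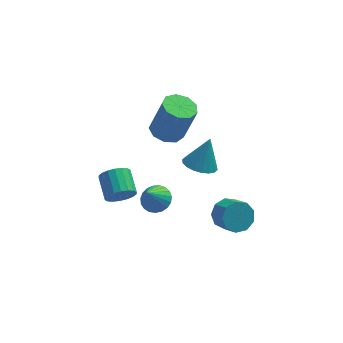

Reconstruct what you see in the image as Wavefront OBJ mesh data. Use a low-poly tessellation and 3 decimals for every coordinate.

v -1.92 0.517 -1.346
v -1.624 0.864 -1.966
v -1.904 2.051 -1.434
v -2.2 1.703 -0.814
v -1.954 0.825 -2.051
v -2.233 2.011 -1.519
v -2.277 0.724 -1.996
v -2.556 1.911 -1.464
v -2.529 0.582 -1.813
v -2.809 1.769 -1.281
v -2.661 0.428 -1.537
v -2.94 1.614 -1.005
v -2.646 0.291 -1.223
v -2.925 1.477 -0.691
v -2.487 0.198 -0.934
v -2.767 1.385 -0.402
v -2.216 0.169 -0.726
v -2.496 1.356 -0.194
v -1.887 0.209 -0.641
v -2.166 1.395 -0.109
v -1.564 0.309 -0.696
v -1.843 1.496 -0.164
v -1.311 0.451 -0.879
v -1.591 1.638 -0.347
v -1.18 0.606 -1.155
v -1.459 1.792 -0.623
v -1.195 0.743 -1.469
v -1.474 1.929 -0.937
v -1.353 0.835 -1.758
v -1.633 2.022 -1.226
v -0.287 0.696 -1.829
v 0.362 0.909 -1.474
v -0.753 0.024 -0.571
v 0.169 1.157 -1.413
v -0.104 1.325 -1.425
v -0.408 1.384 -1.506
v -0.691 1.324 -1.643
v -0.904 1.156 -1.812
v -1.01 0.908 -1.984
v -0.992 0.623 -2.129
v -0.851 0.351 -2.223
v -0.613 0.138 -2.248
v -0.319 0.022 -2.2
v -0.018 0.022 -2.089
v 0.235 0.139 -1.932
v 0.399 0.352 -1.758
v 0.444 0.625 -1.596
v 3.065 0.797 -3.239
v 3.482 1.382 -2.767
v 3.953 0.548 -2.149
v 3.535 -0.037 -2.621
v 2.959 1.266 -2.526
v 3.429 0.431 -1.908
v 2.485 0.93 -2.618
v 2.955 0.096 -2
v 2.282 0.532 -3.001
v 2.753 -0.302 -2.383
v 2.446 0.258 -3.495
v 2.916 -0.576 -2.877
v 2.899 0.236 -3.87
v 3.37 -0.598 -3.252
v 3.43 0.477 -3.949
v 3.9 -0.357 -3.331
v 3.79 0.868 -3.696
v 4.26 0.033 -3.078
v 3.811 1.225 -3.229
v 4.281 0.391 -2.611
v 1.727 0.448 1.053
v 2.514 0.583 0.761
v 2.213 0.892 2.567
v 2.348 0.92 0.716
v 2.059 1.164 0.737
v 1.705 1.265 0.821
v 1.355 1.205 0.951
v 1.078 0.995 1.101
v 0.93 0.677 1.242
v 0.94 0.313 1.346
v 1.106 -0.024 1.391
v 1.395 -0.267 1.37
v 1.749 -0.369 1.286
v 2.099 -0.309 1.156
v 2.376 -0.099 1.006
v 2.524 0.219 0.865
v 0.271 2.511 1.639
v 1.054 2.24 1.376
v 1.673 2.138 3.317
v 0.889 2.409 3.581
v 1.045 2.834 1.41
v 1.664 2.732 3.351
v 0.674 3.277 1.551
v 1.292 3.175 3.492
v 0.114 3.361 1.734
v 0.732 3.26 3.675
v -0.373 3.048 1.872
v 0.246 2.946 3.814
v -0.558 2.483 1.902
v 0.06 2.381 3.843
v -0.356 1.931 1.809
v 0.263 1.83 3.75
v 0.14 1.651 1.636
v 0.758 1.549 3.577
v 0.697 1.773 1.465
v 1.315 1.671 3.406
f 2 1 5
f 2 5 3
f 3 5 6
f 3 6 4
f 5 1 7
f 5 7 6
f 6 7 8
f 6 8 4
f 7 1 9
f 7 9 8
f 8 9 10
f 8 10 4
f 9 1 11
f 9 11 10
f 10 11 12
f 10 12 4
f 11 1 13
f 11 13 12
f 12 13 14
f 12 14 4
f 13 1 15
f 13 15 14
f 14 15 16
f 14 16 4
f 15 1 17
f 15 17 16
f 16 17 18
f 16 18 4
f 17 1 19
f 17 19 18
f 18 19 20
f 18 20 4
f 19 1 21
f 19 21 20
f 20 21 22
f 20 22 4
f 21 1 23
f 21 23 22
f 22 23 24
f 22 24 4
f 23 1 25
f 23 25 24
f 24 25 26
f 24 26 4
f 25 1 27
f 25 27 26
f 26 27 28
f 26 28 4
f 27 1 29
f 27 29 28
f 28 29 30
f 28 30 4
f 29 1 2
f 29 2 30
f 30 2 3
f 30 3 4
f 32 31 34
f 32 34 33
f 34 31 35
f 34 35 33
f 35 31 36
f 35 36 33
f 36 31 37
f 36 37 33
f 37 31 38
f 37 38 33
f 38 31 39
f 38 39 33
f 39 31 40
f 39 40 33
f 40 31 41
f 40 41 33
f 41 31 42
f 41 42 33
f 42 31 43
f 42 43 33
f 43 31 44
f 43 44 33
f 44 31 45
f 44 45 33
f 45 31 46
f 45 46 33
f 46 31 47
f 46 47 33
f 47 31 32
f 47 32 33
f 49 48 52
f 49 52 50
f 50 52 53
f 50 53 51
f 52 48 54
f 52 54 53
f 53 54 55
f 53 55 51
f 54 48 56
f 54 56 55
f 55 56 57
f 55 57 51
f 56 48 58
f 56 58 57
f 57 58 59
f 57 59 51
f 58 48 60
f 58 60 59
f 59 60 61
f 59 61 51
f 60 48 62
f 60 62 61
f 61 62 63
f 61 63 51
f 62 48 64
f 62 64 63
f 63 64 65
f 63 65 51
f 64 48 66
f 64 66 65
f 65 66 67
f 65 67 51
f 66 48 49
f 66 49 67
f 67 49 50
f 67 50 51
f 69 68 71
f 69 71 70
f 71 68 72
f 71 72 70
f 72 68 73
f 72 73 70
f 73 68 74
f 73 74 70
f 74 68 75
f 74 75 70
f 75 68 76
f 75 76 70
f 76 68 77
f 76 77 70
f 77 68 78
f 77 78 70
f 78 68 79
f 78 79 70
f 79 68 80
f 79 80 70
f 80 68 81
f 80 81 70
f 81 68 82
f 81 82 70
f 82 68 83
f 82 83 70
f 83 68 69
f 83 69 70
f 85 84 88
f 85 88 86
f 86 88 89
f 86 89 87
f 88 84 90
f 88 90 89
f 89 90 91
f 89 91 87
f 90 84 92
f 90 92 91
f 91 92 93
f 91 93 87
f 92 84 94
f 92 94 93
f 93 94 95
f 93 95 87
f 94 84 96
f 94 96 95
f 95 96 97
f 95 97 87
f 96 84 98
f 96 98 97
f 97 98 99
f 97 99 87
f 98 84 100
f 98 100 99
f 99 100 101
f 99 101 87
f 100 84 102
f 100 102 101
f 101 102 103
f 101 103 87
f 102 84 85
f 102 85 103
f 103 85 86
f 103 86 87



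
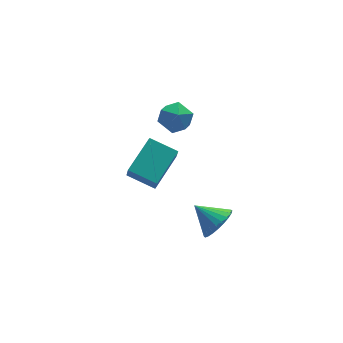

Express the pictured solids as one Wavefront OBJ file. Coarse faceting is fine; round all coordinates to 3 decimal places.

v 1.776 -1.928 -1.969
v 2.323 -1.285 -2.214
v 1.084 -1.052 -1.211
v 2.082 -1.264 -2.458
v 1.795 -1.344 -2.627
v 1.504 -1.514 -2.696
v 1.255 -1.746 -2.655
v 1.085 -2.006 -2.509
v 1.02 -2.255 -2.281
v 1.071 -2.454 -2.005
v 1.228 -2.572 -1.724
v 1.469 -2.593 -1.481
v 1.757 -2.512 -1.311
v 2.047 -2.343 -1.242
v 2.297 -2.111 -1.284
v 2.467 -1.85 -1.43
v 2.531 -1.602 -1.658
v 2.481 -1.403 -1.933
v 1.774 2.576 1.139
v 2.369 2.543 1.762
v 0.991 1.657 1.838
v 1.586 1.624 2.461
v 1.119 2.34 2.348
v 1.603 2.908 1.916
v 1.757 1.292 1.684
v 2.241 1.86 1.252
v 2.358 1.75 2.099
v 1.964 2.397 2.509
v 1.396 1.803 1.091
v 1.002 2.45 1.501
v 0.882 2.493 -3.455
v 0.751 2.016 -2.552
v -0.029 3.528 -3.041
v -0.16 3.052 -2.137
v 2.38 3.508 -2.703
v 2.249 3.032 -1.799
v 1.469 4.544 -2.288
v 1.338 4.067 -1.385
f 2 1 4
f 2 4 3
f 4 1 5
f 4 5 3
f 5 1 6
f 5 6 3
f 6 1 7
f 6 7 3
f 7 1 8
f 7 8 3
f 8 1 9
f 8 9 3
f 9 1 10
f 9 10 3
f 10 1 11
f 10 11 3
f 11 1 12
f 11 12 3
f 12 1 13
f 12 13 3
f 13 1 14
f 13 14 3
f 14 1 15
f 14 15 3
f 15 1 16
f 15 16 3
f 16 1 17
f 16 17 3
f 17 1 18
f 17 18 3
f 18 1 2
f 18 2 3
f 19 30 24
f 19 24 20
f 19 20 26
f 19 26 29
f 19 29 30
f 20 24 28
f 24 30 23
f 30 29 21
f 29 26 25
f 26 20 27
f 22 28 23
f 22 23 21
f 22 21 25
f 22 25 27
f 22 27 28
f 23 28 24
f 21 23 30
f 25 21 29
f 27 25 26
f 28 27 20
f 32 34 31
f 35 32 31
f 31 34 33
f 33 35 31
f 32 38 34
f 36 32 35
f 36 38 32
f 34 38 33
f 37 35 33
f 33 38 37
f 37 36 35
f 38 36 37



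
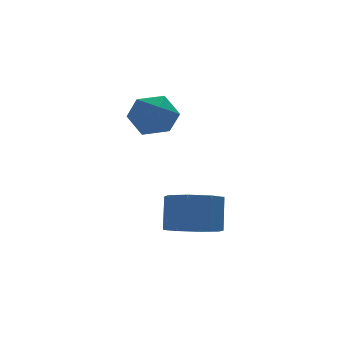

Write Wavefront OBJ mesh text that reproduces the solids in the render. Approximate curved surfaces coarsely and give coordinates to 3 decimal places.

v -2.127 1.983 -0.992
v -1.385 1.717 -0.414
v -3.015 0.823 -0.386
v -2.273 0.557 0.192
v -2.735 1.404 0.349
v -2.187 2.121 -0.026
v -2.213 0.419 -0.774
v -1.665 1.136 -1.149
v -1.438 0.75 -0.279
v -1.761 1.359 0.415
v -2.639 1.181 -1.215
v -2.962 1.79 -0.521
v -2.236 -2.484 -4.336
v -1.407 -3.021 -4.268
v -1.155 -2.474 -3.015
v -1.984 -1.936 -3.084
v -1.288 -2.344 -4.588
v -1.037 -1.797 -3.335
v -1.725 -1.749 -4.76
v -1.473 -1.202 -3.507
v -2.46 -1.584 -4.684
v -2.209 -1.037 -3.431
v -3.065 -1.946 -4.405
v -2.813 -1.399 -3.152
v -3.183 -2.623 -4.085
v -2.932 -2.076 -2.832
v -2.747 -3.218 -3.913
v -2.495 -2.671 -2.66
v -2.011 -3.383 -3.989
v -1.76 -2.836 -2.736
f 1 12 6
f 1 6 2
f 1 2 8
f 1 8 11
f 1 11 12
f 2 6 10
f 6 12 5
f 12 11 3
f 11 8 7
f 8 2 9
f 4 10 5
f 4 5 3
f 4 3 7
f 4 7 9
f 4 9 10
f 5 10 6
f 3 5 12
f 7 3 11
f 9 7 8
f 10 9 2
f 14 13 17
f 14 17 15
f 15 17 18
f 15 18 16
f 17 13 19
f 17 19 18
f 18 19 20
f 18 20 16
f 19 13 21
f 19 21 20
f 20 21 22
f 20 22 16
f 21 13 23
f 21 23 22
f 22 23 24
f 22 24 16
f 23 13 25
f 23 25 24
f 24 25 26
f 24 26 16
f 25 13 27
f 25 27 26
f 26 27 28
f 26 28 16
f 27 13 29
f 27 29 28
f 28 29 30
f 28 30 16
f 29 13 14
f 29 14 30
f 30 14 15
f 30 15 16



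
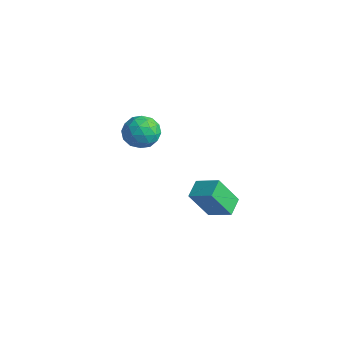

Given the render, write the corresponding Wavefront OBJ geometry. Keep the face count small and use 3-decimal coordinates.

v -3.979 -2.886 -1.153
v -3.101 -2.728 -0.907
v -3.639 -4.312 -1.453
v -2.761 -4.154 -1.207
v -3.429 -4.149 -0.567
v -3.639 -3.267 -0.381
v -3.101 -3.773 -1.979
v -3.311 -2.891 -1.793
v -2.558 -3.276 -1.417
v -2.761 -3.508 -0.545
v -3.979 -3.532 -1.815
v -4.182 -3.764 -0.943
v -3.57 -2.682 -1.003
v -3.17 -4.358 -1.357
v -3.562 -4.355 -0.98
v -3.046 -4.262 -0.836
v -3.886 -2.999 -0.694
v -3.37 -2.906 -0.55
v -3.563 -3.741 -0.35
v -3.37 -4.134 -1.81
v -2.854 -4.041 -1.666
v -3.694 -2.778 -1.524
v -3.178 -2.685 -1.38
v -3.177 -3.299 -2.01
v -2.735 -2.911 -1.159
v -2.535 -3.749 -1.336
v -2.735 -3.525 -1.789
v -2.859 -3.007 -1.68
v -2.854 -3.048 -0.646
v -2.654 -3.886 -0.823
v -3.046 -3.883 -0.446
v -3.17 -3.365 -0.337
v -2.535 -3.37 -0.946
v -4.086 -3.154 -1.537
v -3.886 -3.992 -1.714
v -3.57 -3.675 -2.023
v -3.694 -3.157 -1.914
v -4.205 -3.291 -1.024
v -4.005 -4.129 -1.201
v -3.881 -4.033 -0.68
v -4.005 -3.515 -0.571
v -4.205 -3.67 -1.414
v 1.937 -4.109 -3.092
v 1.557 -4.888 -1.688
v 1.498 -3.338 -2.783
v 1.118 -4.117 -1.379
v 2.962 -3.723 -2.601
v 2.582 -4.502 -1.197
v 2.523 -2.952 -2.292
v 2.143 -3.731 -0.888
f 1 38 17
f 38 12 41
f 17 41 6
f 38 41 17
f 1 17 13
f 17 6 18
f 13 18 2
f 17 18 13
f 1 13 22
f 13 2 23
f 22 23 8
f 13 23 22
f 1 22 34
f 22 8 37
f 34 37 11
f 22 37 34
f 1 34 38
f 34 11 42
f 38 42 12
f 34 42 38
f 2 18 29
f 18 6 32
f 29 32 10
f 18 32 29
f 6 41 19
f 41 12 40
f 19 40 5
f 41 40 19
f 12 42 39
f 42 11 35
f 39 35 3
f 42 35 39
f 11 37 36
f 37 8 24
f 36 24 7
f 37 24 36
f 8 23 28
f 23 2 25
f 28 25 9
f 23 25 28
f 4 30 16
f 30 10 31
f 16 31 5
f 30 31 16
f 4 16 14
f 16 5 15
f 14 15 3
f 16 15 14
f 4 14 21
f 14 3 20
f 21 20 7
f 14 20 21
f 4 21 26
f 21 7 27
f 26 27 9
f 21 27 26
f 4 26 30
f 26 9 33
f 30 33 10
f 26 33 30
f 5 31 19
f 31 10 32
f 19 32 6
f 31 32 19
f 3 15 39
f 15 5 40
f 39 40 12
f 15 40 39
f 7 20 36
f 20 3 35
f 36 35 11
f 20 35 36
f 9 27 28
f 27 7 24
f 28 24 8
f 27 24 28
f 10 33 29
f 33 9 25
f 29 25 2
f 33 25 29
f 44 46 43
f 47 44 43
f 43 46 45
f 45 47 43
f 44 50 46
f 48 44 47
f 48 50 44
f 46 50 45
f 49 47 45
f 45 50 49
f 49 48 47
f 50 48 49



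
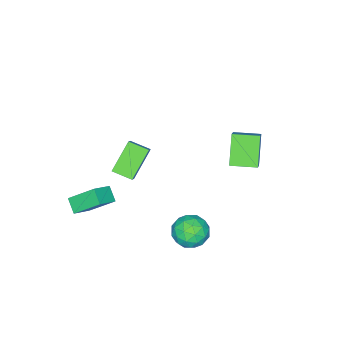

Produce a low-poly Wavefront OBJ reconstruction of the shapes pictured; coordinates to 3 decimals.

v 3.146 -0.984 1.232
v 1.615 -1.025 2.698
v 2.805 0.174 0.908
v 1.275 0.134 2.375
v 3.705 -0.654 1.825
v 2.175 -0.694 3.292
v 3.365 0.505 1.502
v 1.834 0.464 2.968
v 2.698 -3.688 -3.311
v 2.052 -2.271 -2.01
v 3.109 -2.925 -3.938
v 2.462 -1.507 -2.637
v 3.938 -3.773 -2.603
v 3.291 -2.355 -1.302
v 4.348 -3.009 -3.23
v 3.702 -1.592 -1.929
v -4.266 1.74 0.57
v -3.111 2.468 1.759
v -5.12 3.104 0.564
v -3.966 3.832 1.754
v -3.094 2.468 -1.014
v -1.94 3.196 0.176
v -3.949 3.832 -1.019
v -2.794 4.56 0.17
v 2.391 4.74 -2.432
v 3.206 4.864 -1.636
v 1.994 3.056 -1.764
v 2.809 3.18 -0.968
v 1.856 3.815 -0.916
v 2.102 4.856 -1.329
v 3.098 3.064 -2.071
v 3.344 4.105 -2.484
v 3.643 3.828 -1.413
v 2.876 4.292 -0.699
v 2.324 3.628 -2.701
v 1.557 4.092 -1.987
v 2.833 4.95 -2.093
v 2.367 2.97 -1.307
v 1.807 3.344 -1.277
v 2.286 3.417 -0.809
v 2.184 4.945 -1.913
v 2.663 5.018 -1.445
v 1.87 4.402 -1.022
v 2.537 2.902 -1.955
v 3.016 2.975 -1.487
v 2.914 4.503 -2.591
v 3.393 4.576 -2.123
v 3.33 3.518 -2.378
v 3.569 4.414 -1.494
v 3.336 3.424 -1.101
v 3.506 3.356 -1.749
v 3.65 3.968 -1.992
v 3.118 4.687 -1.074
v 2.885 3.697 -0.681
v 2.325 4.07 -0.651
v 2.469 4.682 -0.894
v 3.375 4.078 -0.943
v 2.315 4.223 -2.719
v 2.082 3.233 -2.326
v 2.731 3.238 -2.506
v 2.875 3.85 -2.749
v 1.864 4.496 -2.299
v 1.631 3.506 -1.906
v 1.55 3.952 -1.408
v 1.694 4.564 -1.651
v 1.825 3.842 -2.457
f 2 4 1
f 5 2 1
f 1 4 3
f 3 5 1
f 2 8 4
f 6 2 5
f 6 8 2
f 4 8 3
f 7 5 3
f 3 8 7
f 7 6 5
f 8 6 7
f 10 12 9
f 13 10 9
f 9 12 11
f 11 13 9
f 10 16 12
f 14 10 13
f 14 16 10
f 12 16 11
f 15 13 11
f 11 16 15
f 15 14 13
f 16 14 15
f 18 20 17
f 21 18 17
f 17 20 19
f 19 21 17
f 18 24 20
f 22 18 21
f 22 24 18
f 20 24 19
f 23 21 19
f 19 24 23
f 23 22 21
f 24 22 23
f 25 62 41
f 62 36 65
f 41 65 30
f 62 65 41
f 25 41 37
f 41 30 42
f 37 42 26
f 41 42 37
f 25 37 46
f 37 26 47
f 46 47 32
f 37 47 46
f 25 46 58
f 46 32 61
f 58 61 35
f 46 61 58
f 25 58 62
f 58 35 66
f 62 66 36
f 58 66 62
f 26 42 53
f 42 30 56
f 53 56 34
f 42 56 53
f 30 65 43
f 65 36 64
f 43 64 29
f 65 64 43
f 36 66 63
f 66 35 59
f 63 59 27
f 66 59 63
f 35 61 60
f 61 32 48
f 60 48 31
f 61 48 60
f 32 47 52
f 47 26 49
f 52 49 33
f 47 49 52
f 28 54 40
f 54 34 55
f 40 55 29
f 54 55 40
f 28 40 38
f 40 29 39
f 38 39 27
f 40 39 38
f 28 38 45
f 38 27 44
f 45 44 31
f 38 44 45
f 28 45 50
f 45 31 51
f 50 51 33
f 45 51 50
f 28 50 54
f 50 33 57
f 54 57 34
f 50 57 54
f 29 55 43
f 55 34 56
f 43 56 30
f 55 56 43
f 27 39 63
f 39 29 64
f 63 64 36
f 39 64 63
f 31 44 60
f 44 27 59
f 60 59 35
f 44 59 60
f 33 51 52
f 51 31 48
f 52 48 32
f 51 48 52
f 34 57 53
f 57 33 49
f 53 49 26
f 57 49 53



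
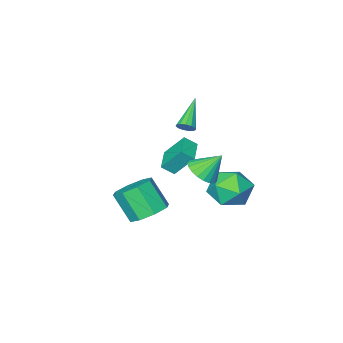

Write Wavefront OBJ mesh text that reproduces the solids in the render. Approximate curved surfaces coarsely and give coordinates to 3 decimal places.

v -2.366 -4.43 -1.432
v -1.812 -4.837 -0.916
v -3.011 -3.572 -0.063
v -2.457 -3.979 0.453
v -1.423 -3.401 -1.633
v -0.869 -3.808 -1.117
v -2.068 -2.543 -0.264
v -1.514 -2.95 0.252
v 2.8 0.39 -0.643
v 3.737 0.896 -0.463
v 4.017 -0.145 1.004
v 3.08 -0.65 0.823
v 3.102 1.262 -0.082
v 3.381 0.222 1.385
v 2.29 1.118 -0.03
v 2.569 0.077 1.437
v 1.777 0.547 -0.337
v 2.056 -0.494 1.129
v 1.863 -0.115 -0.824
v 2.143 -1.156 0.643
v 2.499 -0.482 -1.205
v 2.778 -1.522 0.262
v 3.311 -0.337 -1.257
v 3.59 -1.378 0.21
v 3.824 0.234 -0.949
v 4.103 -0.807 0.517
v -0.845 3.173 0.054
v 0.322 2.791 0.293
v -1.562 1.789 1.347
v -0.395 1.407 1.586
v -0.776 2.534 1.974
v -0.333 3.389 1.175
v -0.907 1.191 0.465
v -0.464 2.046 -0.334
v 0.284 1.566 0.547
v 0.365 2.396 1.48
v -1.605 2.184 0.16
v -1.524 3.014 1.093
v -1.918 -3.106 1.855
v -1.59 -3.522 1.873
v -3.262 -4.114 3.065
v -1.515 -3.346 2.102
v -1.569 -3.094 2.253
v -1.733 -2.846 2.278
v -1.956 -2.68 2.168
v -2.167 -2.65 1.959
v -2.299 -2.765 1.717
v -2.31 -2.988 1.518
v -2.197 -3.249 1.427
v -1.995 -3.464 1.472
v -1.769 -3.566 1.638
v 1.104 2.332 2.75
v 1.635 1.869 3.325
v 0.356 2.868 3.87
v 1.821 2.197 3.293
v 1.883 2.549 3.167
v 1.811 2.862 2.968
v 1.616 3.085 2.732
v 1.333 3.177 2.499
v 1.01 3.123 2.309
v 0.703 2.933 2.195
v 0.466 2.638 2.178
v 0.339 2.291 2.259
v 0.345 1.951 2.425
v 0.481 1.677 2.647
v 0.726 1.516 2.887
v 1.036 1.497 3.103
v 1.357 1.622 3.258
f 2 4 1
f 5 2 1
f 1 4 3
f 3 5 1
f 2 8 4
f 6 2 5
f 6 8 2
f 4 8 3
f 7 5 3
f 3 8 7
f 7 6 5
f 8 6 7
f 10 9 13
f 10 13 11
f 11 13 14
f 11 14 12
f 13 9 15
f 13 15 14
f 14 15 16
f 14 16 12
f 15 9 17
f 15 17 16
f 16 17 18
f 16 18 12
f 17 9 19
f 17 19 18
f 18 19 20
f 18 20 12
f 19 9 21
f 19 21 20
f 20 21 22
f 20 22 12
f 21 9 23
f 21 23 22
f 22 23 24
f 22 24 12
f 23 9 25
f 23 25 24
f 24 25 26
f 24 26 12
f 25 9 10
f 25 10 26
f 26 10 11
f 26 11 12
f 27 38 32
f 27 32 28
f 27 28 34
f 27 34 37
f 27 37 38
f 28 32 36
f 32 38 31
f 38 37 29
f 37 34 33
f 34 28 35
f 30 36 31
f 30 31 29
f 30 29 33
f 30 33 35
f 30 35 36
f 31 36 32
f 29 31 38
f 33 29 37
f 35 33 34
f 36 35 28
f 40 39 42
f 40 42 41
f 42 39 43
f 42 43 41
f 43 39 44
f 43 44 41
f 44 39 45
f 44 45 41
f 45 39 46
f 45 46 41
f 46 39 47
f 46 47 41
f 47 39 48
f 47 48 41
f 48 39 49
f 48 49 41
f 49 39 50
f 49 50 41
f 50 39 51
f 50 51 41
f 51 39 40
f 51 40 41
f 53 52 55
f 53 55 54
f 55 52 56
f 55 56 54
f 56 52 57
f 56 57 54
f 57 52 58
f 57 58 54
f 58 52 59
f 58 59 54
f 59 52 60
f 59 60 54
f 60 52 61
f 60 61 54
f 61 52 62
f 61 62 54
f 62 52 63
f 62 63 54
f 63 52 64
f 63 64 54
f 64 52 65
f 64 65 54
f 65 52 66
f 65 66 54
f 66 52 67
f 66 67 54
f 67 52 68
f 67 68 54
f 68 52 53
f 68 53 54



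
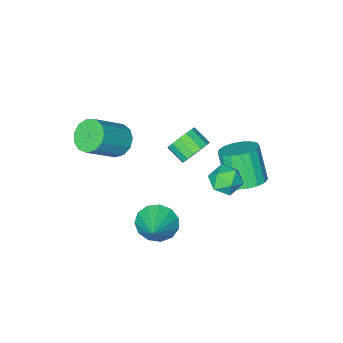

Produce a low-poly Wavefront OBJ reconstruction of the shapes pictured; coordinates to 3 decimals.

v -1.247 2.31 0.671
v -0.614 1.862 1.155
v -2.306 1.478 1.285
v -1.673 1.03 1.769
v -1.857 1.906 1.957
v -1.203 2.42 1.578
v -1.717 0.92 0.862
v -1.063 1.434 0.483
v -0.904 1.003 1.273
v -0.991 1.612 1.95
v -1.929 1.728 0.49
v -2.016 2.337 1.167
v -3.488 0.693 -1.178
v -2.466 0.722 -1.056
v -2.65 -0.263 0.721
v -3.672 -0.293 0.598
v -2.622 1.138 -0.842
v -2.806 0.152 0.935
v -2.977 1.451 -0.705
v -3.161 0.466 1.072
v -3.449 1.591 -0.676
v -3.633 0.606 1.101
v -3.93 1.525 -0.762
v -4.114 0.539 1.014
v -4.31 1.268 -0.944
v -4.493 0.283 0.833
v -4.501 0.88 -1.179
v -4.685 -0.106 0.597
v -4.46 0.448 -1.415
v -4.644 -0.537 0.362
v -4.197 0.073 -1.596
v -4.381 -0.913 0.181
v -3.771 -0.16 -1.681
v -3.955 -1.146 0.096
v -3.281 -0.198 -1.651
v -3.464 -1.184 0.125
v -2.837 -0.032 -1.513
v -3.021 -1.018 0.264
v -2.543 0.3 -1.298
v -2.727 -0.685 0.478
v -3.432 -3.455 -2.437
v -2.962 -2.981 -1.818
v -2.718 -3.972 -1.244
v -3.188 -4.445 -1.863
v -3.402 -2.994 -1.652
v -3.159 -3.985 -1.079
v -3.851 -3.13 -1.697
v -3.608 -4.121 -1.124
v -4.187 -3.353 -1.94
v -3.944 -4.344 -1.367
v -4.321 -3.603 -2.316
v -4.078 -4.594 -1.743
v -4.217 -3.814 -2.724
v -3.973 -4.804 -2.151
v -3.902 -3.928 -3.056
v -3.658 -4.919 -2.482
v -3.461 -3.915 -3.221
v -3.218 -4.906 -2.648
v -3.012 -3.779 -3.176
v -2.769 -4.77 -2.603
v -2.676 -3.556 -2.933
v -2.433 -4.547 -2.36
v -2.542 -3.306 -2.557
v -2.299 -4.297 -1.984
v -2.647 -3.096 -2.149
v -2.403 -4.086 -1.576
v 2.199 1.278 -0.299
v 3.042 0.957 -0.856
v 3.201 2.382 0.579
v 2.803 1.413 -1.159
v 2.373 1.827 -1.189
v 1.888 2.066 -0.936
v 1.501 2.055 -0.48
v 1.336 1.797 0.033
v 1.445 1.374 0.44
v 1.794 0.921 0.614
v 2.271 0.581 0.497
v 2.725 0.462 0.128
v 3.012 0.602 -0.376
v 1.157 -3.595 1.35
v 1.702 -4.065 0.729
v 3.307 -4.055 2.129
v 2.763 -3.585 2.75
v 1.781 -3.544 0.635
v 3.386 -3.534 2.035
v 1.662 -3.039 0.768
v 3.267 -3.029 2.168
v 1.383 -2.711 1.085
v 2.988 -2.701 2.485
v 1.032 -2.663 1.487
v 2.637 -2.653 2.887
v 0.721 -2.912 1.845
v 2.326 -2.901 3.245
v 0.549 -3.377 2.046
v 2.154 -3.367 3.446
v 0.57 -3.911 2.026
v 2.175 -3.901 3.426
v 0.777 -4.346 1.791
v 2.382 -4.335 3.192
v 1.105 -4.541 1.417
v 2.71 -4.531 2.817
v 1.45 -4.437 1.021
v 3.055 -4.427 2.421
f 1 12 6
f 1 6 2
f 1 2 8
f 1 8 11
f 1 11 12
f 2 6 10
f 6 12 5
f 12 11 3
f 11 8 7
f 8 2 9
f 4 10 5
f 4 5 3
f 4 3 7
f 4 7 9
f 4 9 10
f 5 10 6
f 3 5 12
f 7 3 11
f 9 7 8
f 10 9 2
f 14 13 17
f 14 17 15
f 15 17 18
f 15 18 16
f 17 13 19
f 17 19 18
f 18 19 20
f 18 20 16
f 19 13 21
f 19 21 20
f 20 21 22
f 20 22 16
f 21 13 23
f 21 23 22
f 22 23 24
f 22 24 16
f 23 13 25
f 23 25 24
f 24 25 26
f 24 26 16
f 25 13 27
f 25 27 26
f 26 27 28
f 26 28 16
f 27 13 29
f 27 29 28
f 28 29 30
f 28 30 16
f 29 13 31
f 29 31 30
f 30 31 32
f 30 32 16
f 31 13 33
f 31 33 32
f 32 33 34
f 32 34 16
f 33 13 35
f 33 35 34
f 34 35 36
f 34 36 16
f 35 13 37
f 35 37 36
f 36 37 38
f 36 38 16
f 37 13 39
f 37 39 38
f 38 39 40
f 38 40 16
f 39 13 14
f 39 14 40
f 40 14 15
f 40 15 16
f 42 41 45
f 42 45 43
f 43 45 46
f 43 46 44
f 45 41 47
f 45 47 46
f 46 47 48
f 46 48 44
f 47 41 49
f 47 49 48
f 48 49 50
f 48 50 44
f 49 41 51
f 49 51 50
f 50 51 52
f 50 52 44
f 51 41 53
f 51 53 52
f 52 53 54
f 52 54 44
f 53 41 55
f 53 55 54
f 54 55 56
f 54 56 44
f 55 41 57
f 55 57 56
f 56 57 58
f 56 58 44
f 57 41 59
f 57 59 58
f 58 59 60
f 58 60 44
f 59 41 61
f 59 61 60
f 60 61 62
f 60 62 44
f 61 41 63
f 61 63 62
f 62 63 64
f 62 64 44
f 63 41 65
f 63 65 64
f 64 65 66
f 64 66 44
f 65 41 42
f 65 42 66
f 66 42 43
f 66 43 44
f 68 67 70
f 68 70 69
f 70 67 71
f 70 71 69
f 71 67 72
f 71 72 69
f 72 67 73
f 72 73 69
f 73 67 74
f 73 74 69
f 74 67 75
f 74 75 69
f 75 67 76
f 75 76 69
f 76 67 77
f 76 77 69
f 77 67 78
f 77 78 69
f 78 67 79
f 78 79 69
f 79 67 68
f 79 68 69
f 81 80 84
f 81 84 82
f 82 84 85
f 82 85 83
f 84 80 86
f 84 86 85
f 85 86 87
f 85 87 83
f 86 80 88
f 86 88 87
f 87 88 89
f 87 89 83
f 88 80 90
f 88 90 89
f 89 90 91
f 89 91 83
f 90 80 92
f 90 92 91
f 91 92 93
f 91 93 83
f 92 80 94
f 92 94 93
f 93 94 95
f 93 95 83
f 94 80 96
f 94 96 95
f 95 96 97
f 95 97 83
f 96 80 98
f 96 98 97
f 97 98 99
f 97 99 83
f 98 80 100
f 98 100 99
f 99 100 101
f 99 101 83
f 100 80 102
f 100 102 101
f 101 102 103
f 101 103 83
f 102 80 81
f 102 81 103
f 103 81 82
f 103 82 83



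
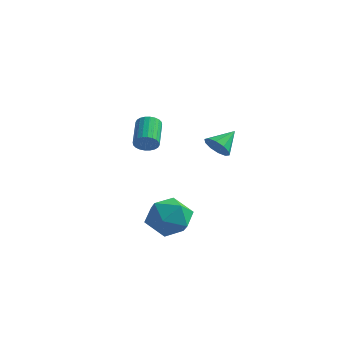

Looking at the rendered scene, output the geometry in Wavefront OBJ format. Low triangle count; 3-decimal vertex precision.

v 1.588 -2.714 -1.364
v 2.418 -3.337 -2.062
v 1.442 -4.303 -0.118
v 2.272 -4.926 -0.816
v 2.639 -3.939 -0.141
v 2.729 -2.956 -0.911
v 1.131 -4.684 -1.269
v 1.221 -3.701 -2.039
v 2.136 -4.555 -2.003
v 3.068 -4.094 -1.306
v 0.792 -3.546 -0.874
v 1.724 -3.085 -0.177
v 1.184 1.911 1.194
v 1.948 1.726 1.118
v 1.536 3.049 1.966
v 1.825 2.017 0.745
v 1.457 2.267 0.544
v 0.985 2.381 0.591
v 0.588 2.315 0.869
v 0.42 2.095 1.271
v 0.543 1.805 1.643
v 0.911 1.555 1.844
v 1.383 1.44 1.797
v 1.779 1.506 1.519
v -0.672 -1.611 2.274
v -0.266 -1.695 2.762
v -0.922 -0.393 3.533
v -1.328 -0.309 3.046
v -0.134 -1.542 2.615
v -0.791 -0.239 3.386
v -0.085 -1.399 2.416
v -0.741 -0.097 3.187
v -0.125 -1.289 2.196
v -0.781 0.014 2.967
v -0.248 -1.228 1.987
v -0.904 0.075 2.758
v -0.435 -1.225 1.823
v -1.092 0.078 2.594
v -0.659 -1.281 1.727
v -1.315 0.022 2.498
v -0.885 -1.387 1.714
v -1.541 -0.084 2.485
v -1.078 -1.527 1.787
v -1.734 -0.225 2.558
v -1.209 -1.681 1.934
v -1.866 -0.378 2.705
v -1.259 -1.823 2.133
v -1.915 -0.521 2.904
v -1.219 -1.934 2.353
v -1.875 -0.631 3.124
v -1.096 -1.995 2.562
v -1.752 -0.692 3.333
v -0.908 -1.998 2.726
v -1.565 -0.695 3.497
v -0.685 -1.942 2.822
v -1.341 -0.639 3.593
v -0.459 -1.836 2.835
v -1.115 -0.533 3.606
f 1 12 6
f 1 6 2
f 1 2 8
f 1 8 11
f 1 11 12
f 2 6 10
f 6 12 5
f 12 11 3
f 11 8 7
f 8 2 9
f 4 10 5
f 4 5 3
f 4 3 7
f 4 7 9
f 4 9 10
f 5 10 6
f 3 5 12
f 7 3 11
f 9 7 8
f 10 9 2
f 14 13 16
f 14 16 15
f 16 13 17
f 16 17 15
f 17 13 18
f 17 18 15
f 18 13 19
f 18 19 15
f 19 13 20
f 19 20 15
f 20 13 21
f 20 21 15
f 21 13 22
f 21 22 15
f 22 13 23
f 22 23 15
f 23 13 24
f 23 24 15
f 24 13 14
f 24 14 15
f 26 25 29
f 26 29 27
f 27 29 30
f 27 30 28
f 29 25 31
f 29 31 30
f 30 31 32
f 30 32 28
f 31 25 33
f 31 33 32
f 32 33 34
f 32 34 28
f 33 25 35
f 33 35 34
f 34 35 36
f 34 36 28
f 35 25 37
f 35 37 36
f 36 37 38
f 36 38 28
f 37 25 39
f 37 39 38
f 38 39 40
f 38 40 28
f 39 25 41
f 39 41 40
f 40 41 42
f 40 42 28
f 41 25 43
f 41 43 42
f 42 43 44
f 42 44 28
f 43 25 45
f 43 45 44
f 44 45 46
f 44 46 28
f 45 25 47
f 45 47 46
f 46 47 48
f 46 48 28
f 47 25 49
f 47 49 48
f 48 49 50
f 48 50 28
f 49 25 51
f 49 51 50
f 50 51 52
f 50 52 28
f 51 25 53
f 51 53 52
f 52 53 54
f 52 54 28
f 53 25 55
f 53 55 54
f 54 55 56
f 54 56 28
f 55 25 57
f 55 57 56
f 56 57 58
f 56 58 28
f 57 25 26
f 57 26 58
f 58 26 27
f 58 27 28



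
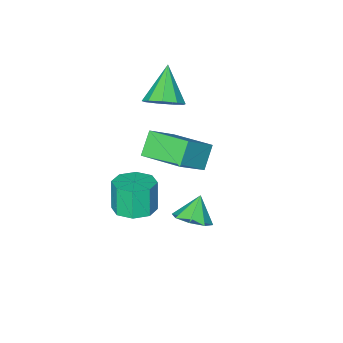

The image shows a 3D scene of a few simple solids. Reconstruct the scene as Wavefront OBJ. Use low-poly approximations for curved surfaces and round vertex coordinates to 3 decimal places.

v 2.629 1.245 -0.997
v 3.397 1.058 -0.545
v 1.951 0.955 0.037
v 3.207 1.725 -0.482
v 2.679 2.111 -0.72
v 2.122 1.99 -1.121
v 1.862 1.433 -1.448
v 2.052 0.766 -1.511
v 2.58 0.38 -1.273
v 3.137 0.5 -0.873
v 0.801 -2.244 1.209
v 2.253 -2.111 2.427
v 0.287 -0.268 1.607
v 1.739 -0.135 2.825
v 1.581 -1.845 0.235
v 3.033 -1.712 1.453
v 1.067 0.131 0.633
v 2.519 0.264 1.851
v 0.428 -3.409 2.389
v 1.187 -3.997 2.531
v -0.608 -4.411 3.791
v 1.227 -3.473 2.935
v 0.894 -2.919 3.085
v 0.343 -2.594 2.909
v -0.169 -2.651 2.49
v -0.401 -3.063 2.024
v -0.245 -3.636 1.729
v 0.226 -4.104 1.743
v 0.791 -4.246 2.06
v 2.751 -2.59 -3.156
v 3.509 -3.274 -3.169
v 3.266 -3.573 -1.637
v 2.509 -2.89 -1.624
v 3.757 -2.556 -2.99
v 3.514 -2.855 -1.458
v 3.417 -1.858 -2.908
v 3.174 -2.157 -1.375
v 2.686 -1.59 -2.971
v 2.443 -1.889 -1.439
v 1.994 -1.907 -3.143
v 1.751 -2.206 -1.611
v 1.746 -2.625 -3.322
v 1.503 -2.924 -1.79
v 2.086 -3.323 -3.405
v 1.843 -3.622 -1.872
v 2.817 -3.591 -3.341
v 2.574 -3.89 -1.809
f 2 1 4
f 2 4 3
f 4 1 5
f 4 5 3
f 5 1 6
f 5 6 3
f 6 1 7
f 6 7 3
f 7 1 8
f 7 8 3
f 8 1 9
f 8 9 3
f 9 1 10
f 9 10 3
f 10 1 2
f 10 2 3
f 12 14 11
f 15 12 11
f 11 14 13
f 13 15 11
f 12 18 14
f 16 12 15
f 16 18 12
f 14 18 13
f 17 15 13
f 13 18 17
f 17 16 15
f 18 16 17
f 20 19 22
f 20 22 21
f 22 19 23
f 22 23 21
f 23 19 24
f 23 24 21
f 24 19 25
f 24 25 21
f 25 19 26
f 25 26 21
f 26 19 27
f 26 27 21
f 27 19 28
f 27 28 21
f 28 19 29
f 28 29 21
f 29 19 20
f 29 20 21
f 31 30 34
f 31 34 32
f 32 34 35
f 32 35 33
f 34 30 36
f 34 36 35
f 35 36 37
f 35 37 33
f 36 30 38
f 36 38 37
f 37 38 39
f 37 39 33
f 38 30 40
f 38 40 39
f 39 40 41
f 39 41 33
f 40 30 42
f 40 42 41
f 41 42 43
f 41 43 33
f 42 30 44
f 42 44 43
f 43 44 45
f 43 45 33
f 44 30 46
f 44 46 45
f 45 46 47
f 45 47 33
f 46 30 31
f 46 31 47
f 47 31 32
f 47 32 33

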